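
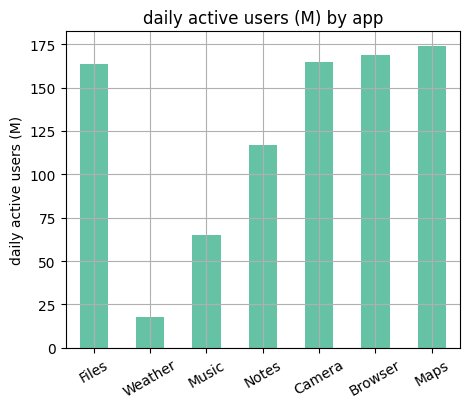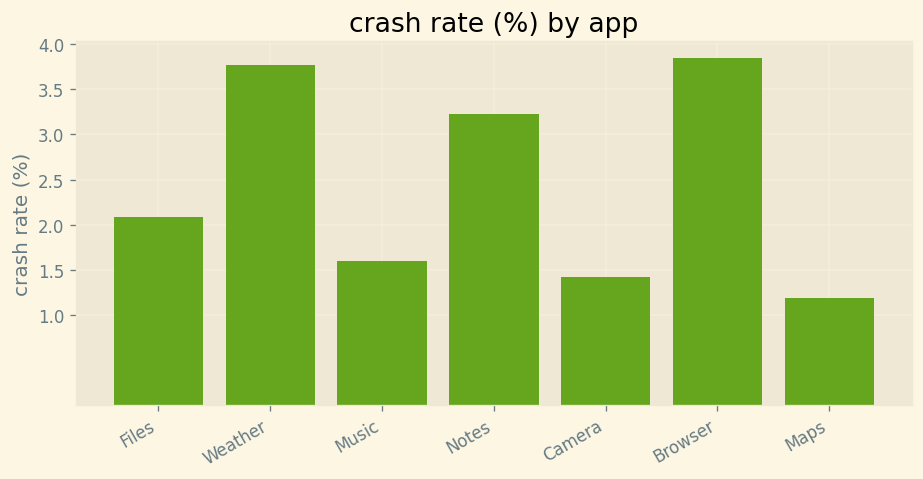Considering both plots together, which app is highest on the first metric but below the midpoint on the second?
Chart 2 median crash rate (%) ≈ 2; below-median apps: Music, Camera, Maps. Among those, Maps has the highest daily active users (M) (≈ 180).

Maps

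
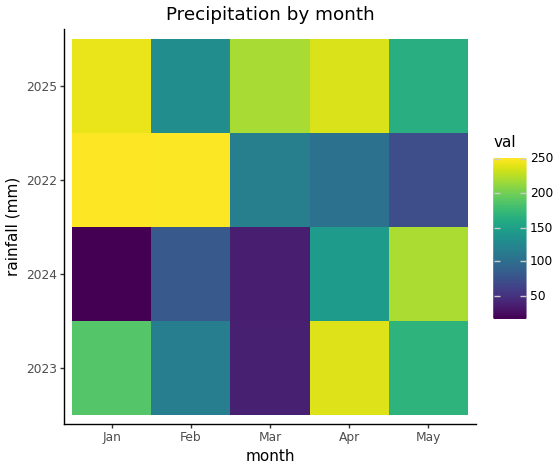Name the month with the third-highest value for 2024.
Top 4 for 2024: May ≈ 220, Apr ≈ 140, Feb ≈ 80, Mar ≈ 40.

Feb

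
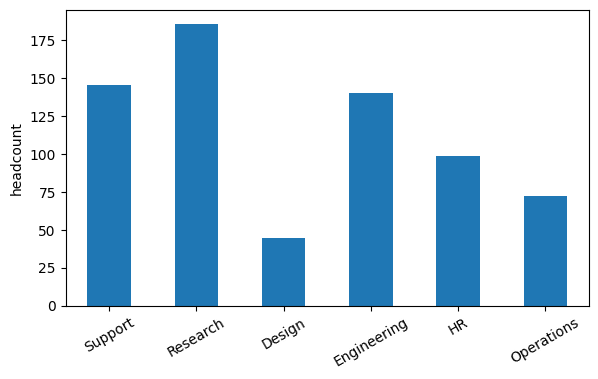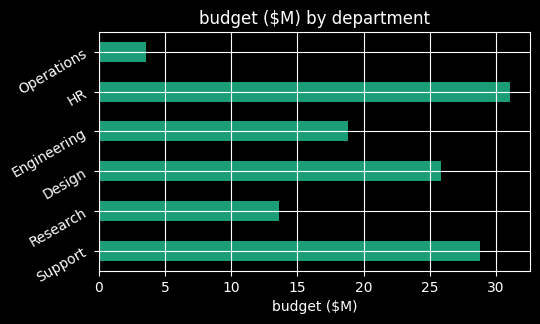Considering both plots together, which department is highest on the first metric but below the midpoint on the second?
Research

Chart 2 median budget ($M) ≈ 20; below-median departments: Research, Engineering, Operations. Among those, Research has the highest headcount (≈ 180).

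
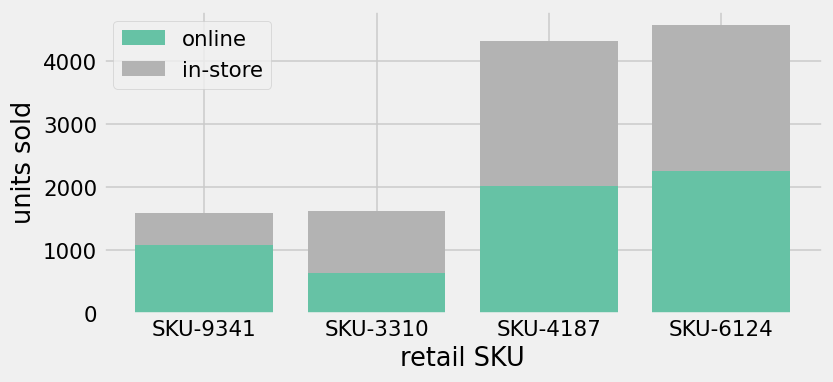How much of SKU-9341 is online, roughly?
≈ 1000

online top ≈ 1000, bottom ≈ 0; segment ≈ 1000.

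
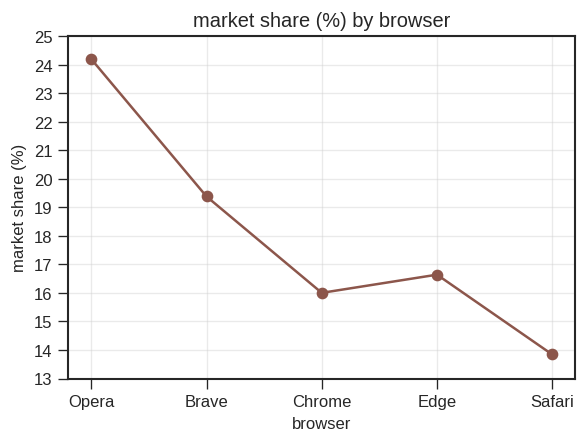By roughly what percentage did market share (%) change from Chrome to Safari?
≈ -12.5%

Chrome ≈ 16, Safari ≈ 14; (14 − 16) / 16 ≈ -12.5%.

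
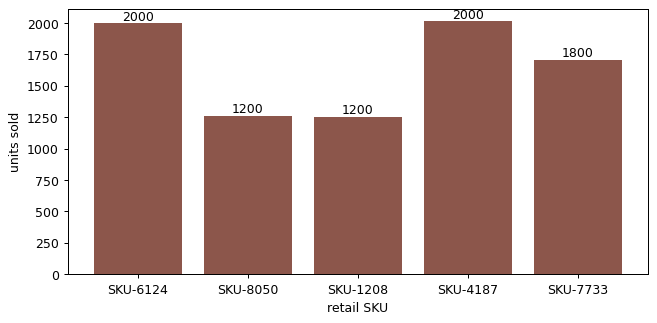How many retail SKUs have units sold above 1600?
Above 1600: SKU-6124, SKU-4187, SKU-7733.

3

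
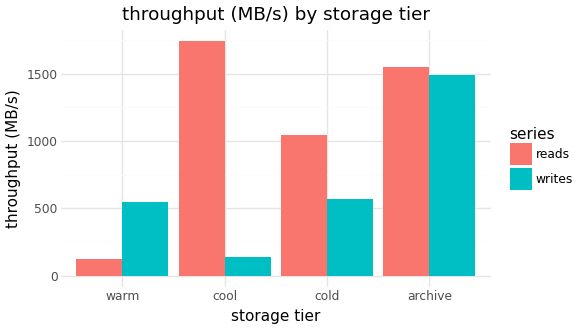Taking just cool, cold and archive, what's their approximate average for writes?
(200 + 600 + 1400) / 3 ≈ 733.

≈ 733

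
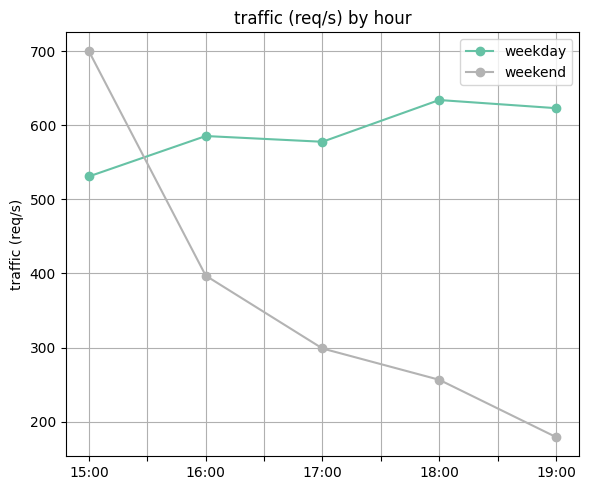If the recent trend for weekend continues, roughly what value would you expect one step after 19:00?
Last three: 300, 250, 200 → slope ≈ -50/step → next ≈ 150.

≈ 150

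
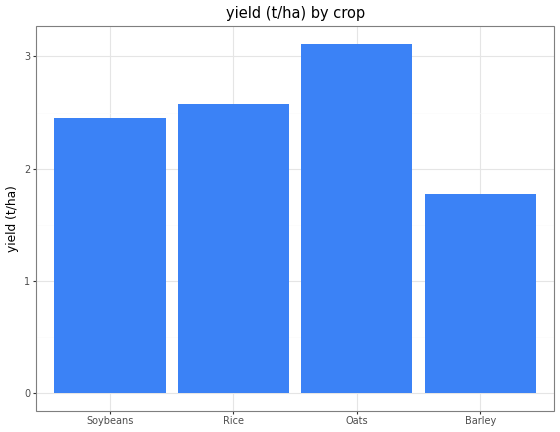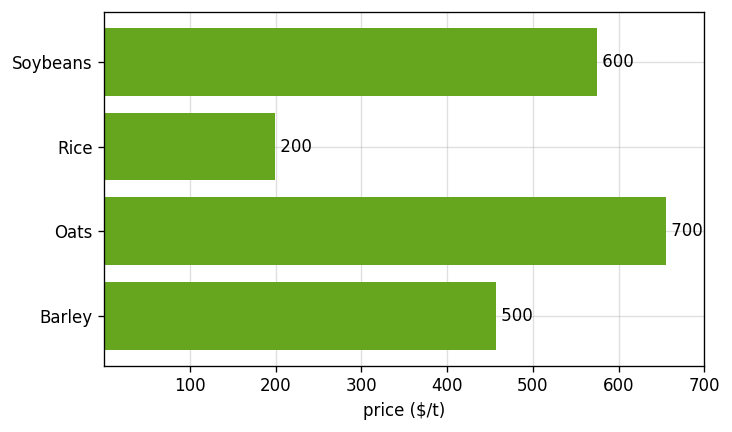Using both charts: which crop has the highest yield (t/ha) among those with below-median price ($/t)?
Chart 2 median price ($/t) ≈ 500; below-median crops: Rice, Barley. Among those, Rice has the highest yield (t/ha) (≈ 2.5).

Rice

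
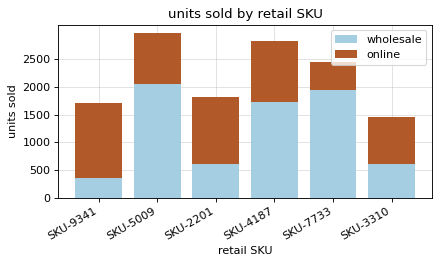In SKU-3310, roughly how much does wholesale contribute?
wholesale top ≈ 500, bottom ≈ 0; segment ≈ 500.

≈ 500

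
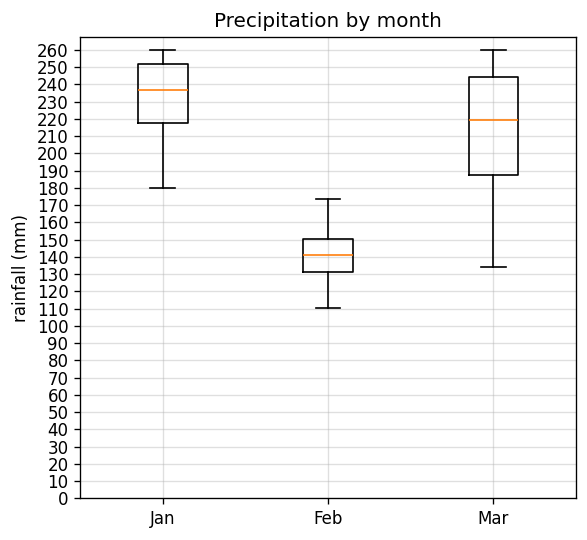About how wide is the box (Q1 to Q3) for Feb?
Q3 ≈ 150, Q1 ≈ 130; IQR ≈ 20.

≈ 20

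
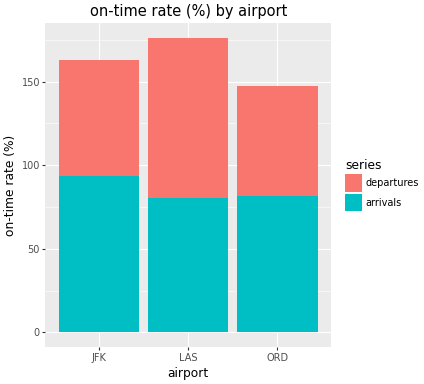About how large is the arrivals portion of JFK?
≈ 100

arrivals top ≈ 100, bottom ≈ 0; segment ≈ 100.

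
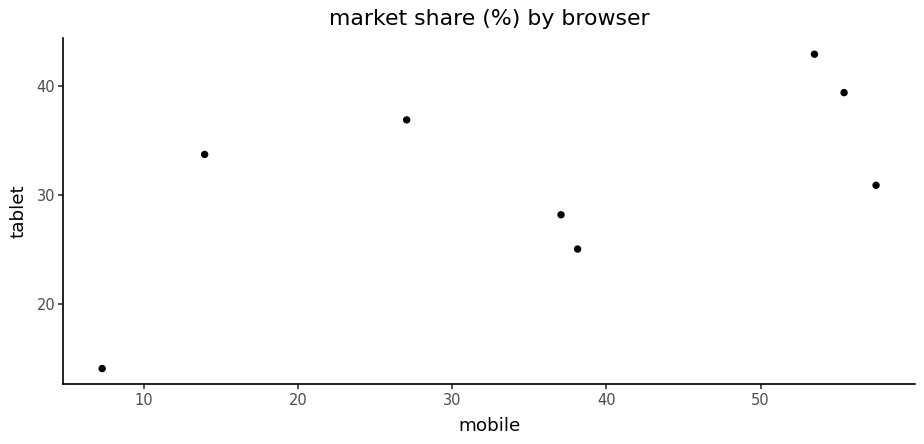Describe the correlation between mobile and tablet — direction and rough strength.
Points are positively correlated; moderate (|r| ≈ 0.6).

positive, moderate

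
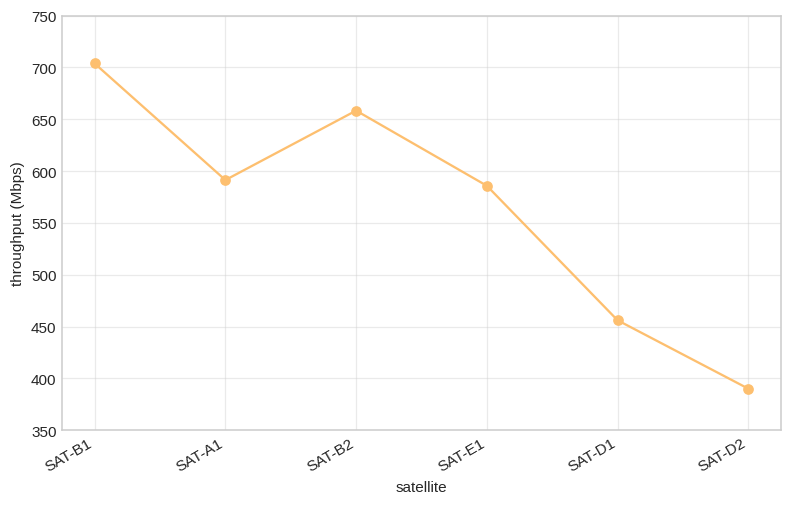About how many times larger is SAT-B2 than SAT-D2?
≈ 1.62×

SAT-B2 ≈ 650, SAT-D2 ≈ 400; 650/400 ≈ 1.62.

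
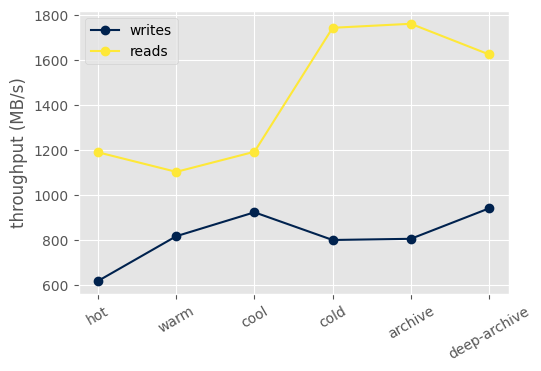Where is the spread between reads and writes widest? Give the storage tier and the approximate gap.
archive, ≈ 1000 MB/s

archive: reads ≈ 1800, writes ≈ 800 → gap ≈ 1000. Next-largest (cold) is only ≈ 900.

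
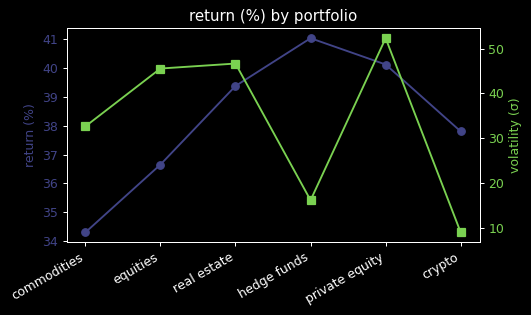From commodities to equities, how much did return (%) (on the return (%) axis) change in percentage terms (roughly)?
≈ +8.8%

commodities ≈ 34, equities ≈ 37; (37 − 34) / 34 ≈ +8.8%.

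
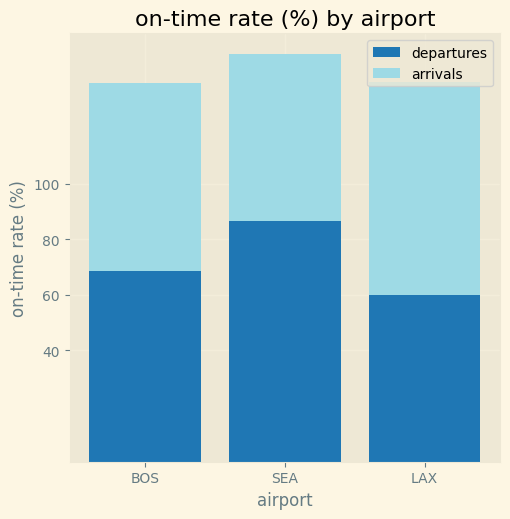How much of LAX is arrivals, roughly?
arrivals top ≈ 140, bottom ≈ 60; segment ≈ 80.

≈ 80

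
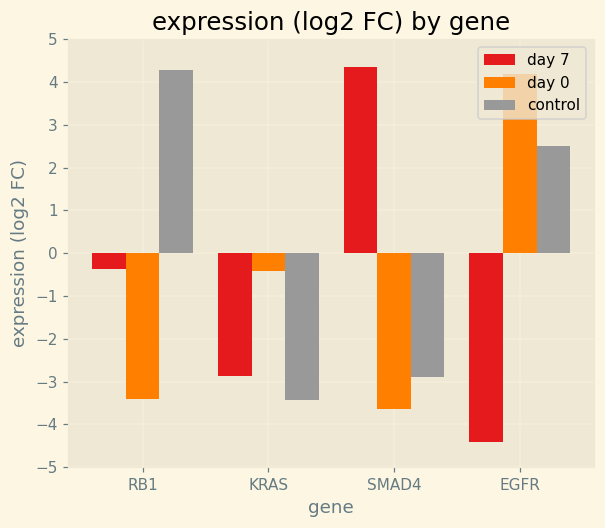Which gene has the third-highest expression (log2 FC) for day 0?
RB1

Top 4 for day 0: EGFR ≈ 4, KRAS ≈ 0, RB1 ≈ -3, SMAD4 ≈ -4.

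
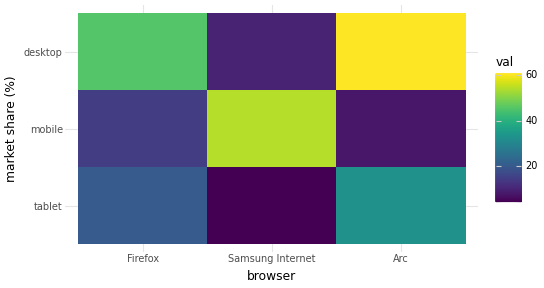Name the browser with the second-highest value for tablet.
Top 3 for tablet: Arc ≈ 30, Firefox ≈ 20, Samsung Internet ≈ 5.

Firefox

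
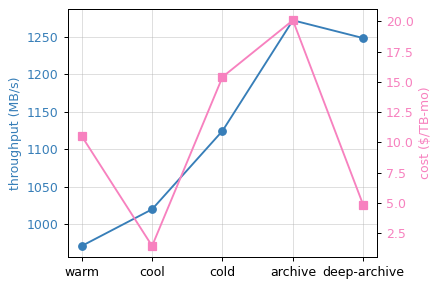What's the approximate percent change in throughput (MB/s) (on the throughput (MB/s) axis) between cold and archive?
≈ +13.6%

cold ≈ 1100, archive ≈ 1250; (1250 − 1100) / 1100 ≈ +13.6%.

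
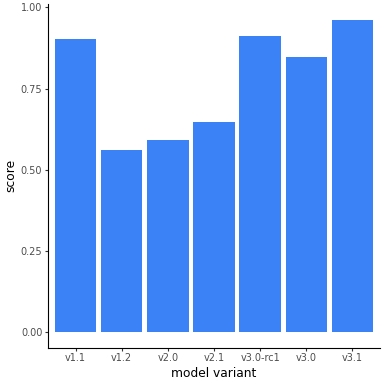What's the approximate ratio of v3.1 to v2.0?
v3.1 ≈ 1.0, v2.0 ≈ 0.6; 1.0/0.6 ≈ 1.67.

≈ 1.67×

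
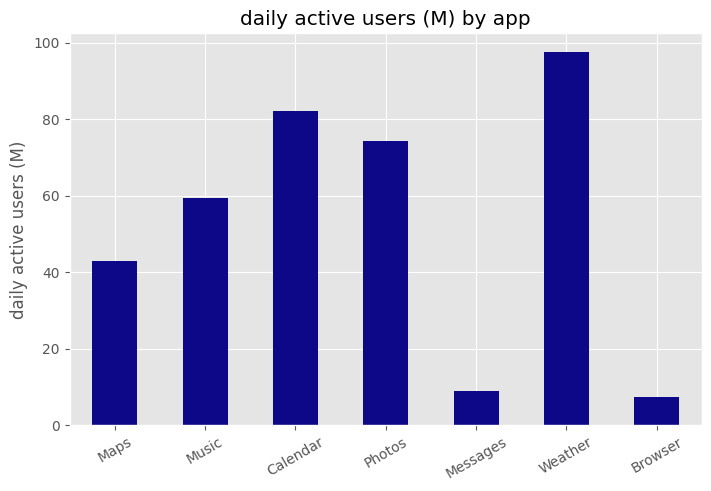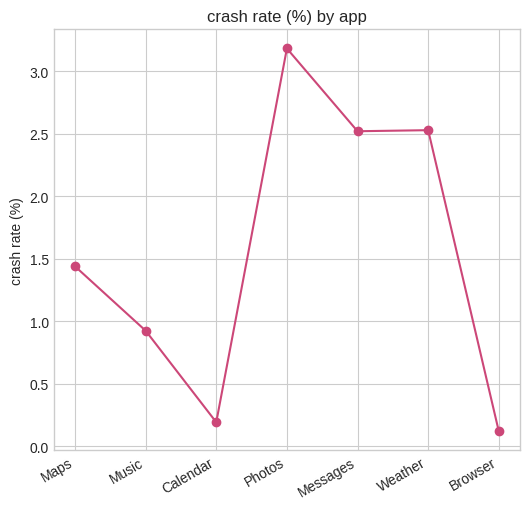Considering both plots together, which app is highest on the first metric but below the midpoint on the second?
Chart 2 median crash rate (%) ≈ 1.5; below-median apps: Music, Calendar, Browser. Among those, Calendar has the highest daily active users (M) (≈ 80).

Calendar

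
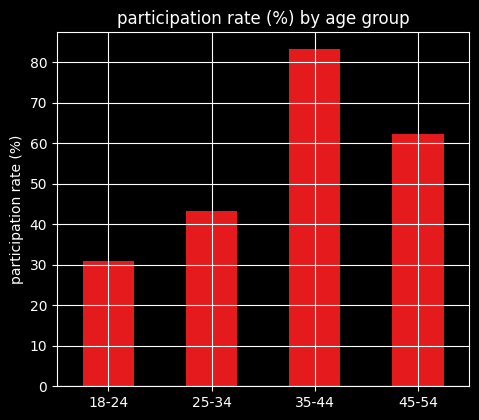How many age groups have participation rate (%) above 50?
2

Above 50: 35-44, 45-54.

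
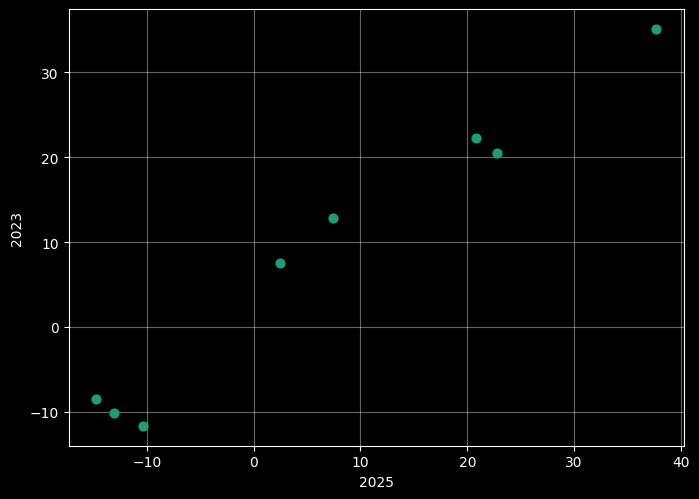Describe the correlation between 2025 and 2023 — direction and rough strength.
positive, strong

Points are positively correlated; strong (|r| ≈ 1.0).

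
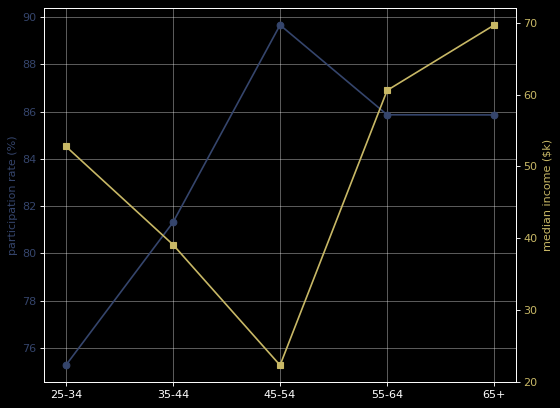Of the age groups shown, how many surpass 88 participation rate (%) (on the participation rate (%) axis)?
Above 88: 45-54.

1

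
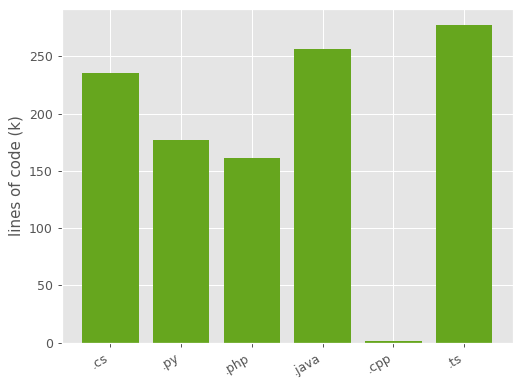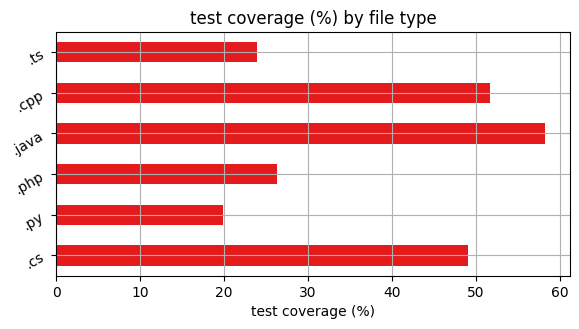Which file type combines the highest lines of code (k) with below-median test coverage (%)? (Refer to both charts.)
Chart 2 median test coverage (%) ≈ 40; below-median file types: .py, .php, .ts. Among those, .ts has the highest lines of code (k) (≈ 300).

.ts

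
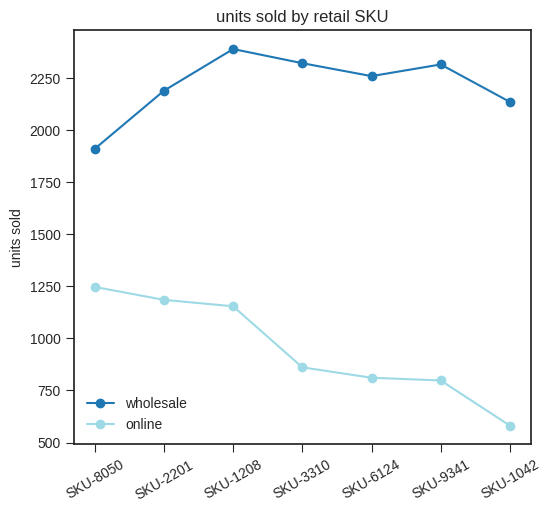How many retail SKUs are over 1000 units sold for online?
Above 1000: SKU-8050, SKU-2201, SKU-1208.

3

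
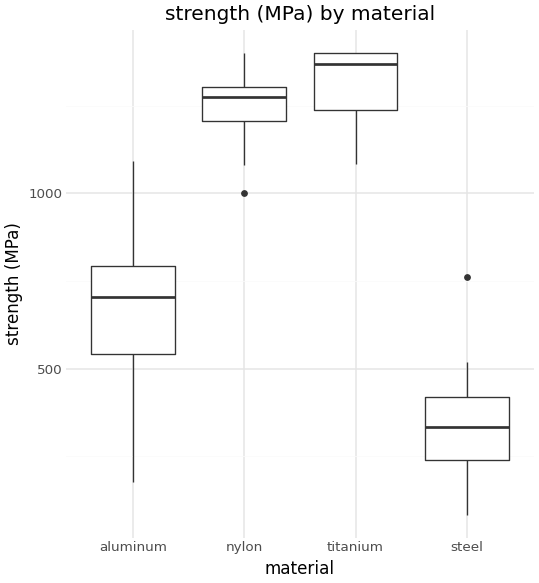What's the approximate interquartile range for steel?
Q3 ≈ 400, Q1 ≈ 200; IQR ≈ 200.

≈ 200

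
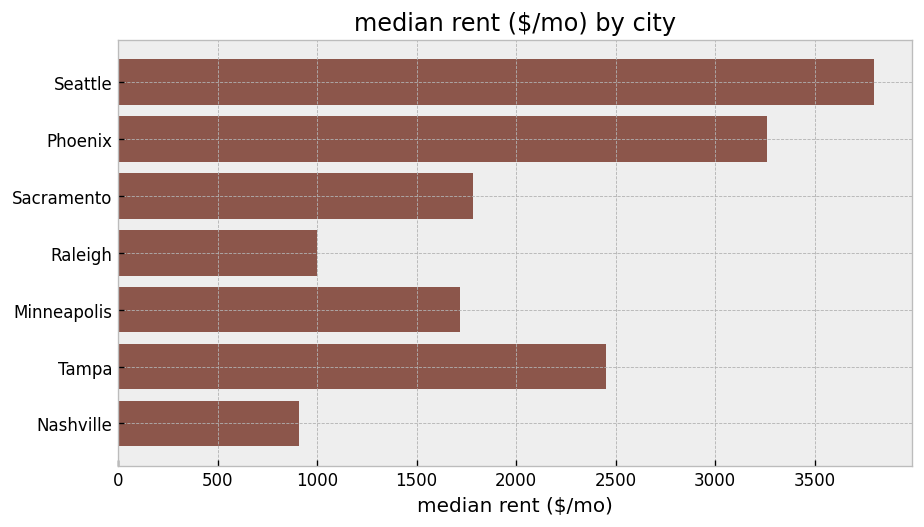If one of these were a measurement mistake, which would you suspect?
Seattle ≈ 4000; the rest sit between ≈ 1000 and ≈ 3500.

Seattle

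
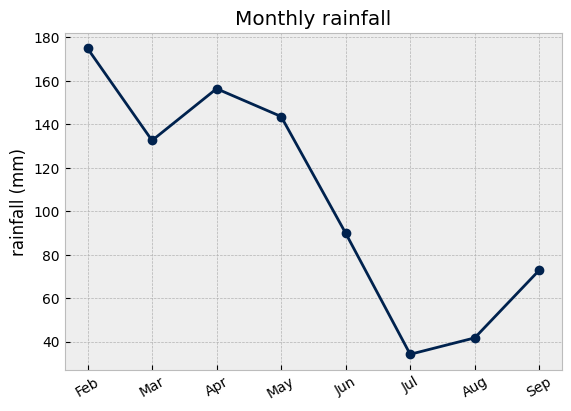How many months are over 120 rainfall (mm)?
4

Above 120: Feb, Mar, Apr, May.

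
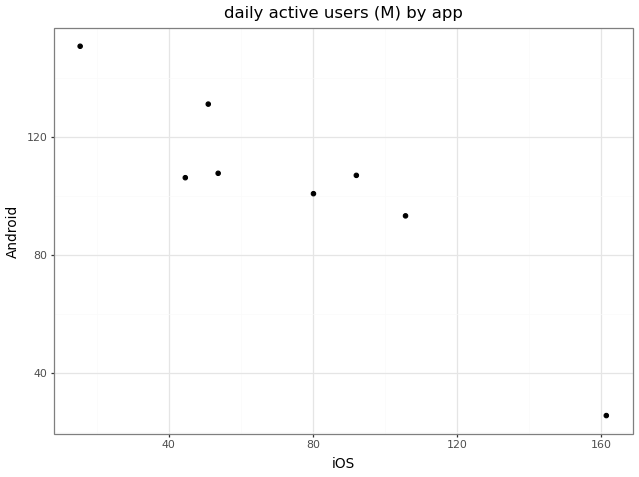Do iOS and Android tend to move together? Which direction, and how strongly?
negative, strong

Points are negatively correlated; strong (|r| ≈ 0.9).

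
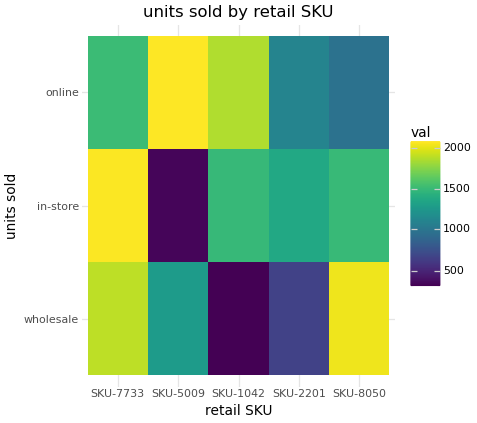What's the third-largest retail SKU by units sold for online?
SKU-7733

Top 4 for online: SKU-5009 ≈ 2000, SKU-1042 ≈ 1800, SKU-7733 ≈ 1600, SKU-2201 ≈ 1200.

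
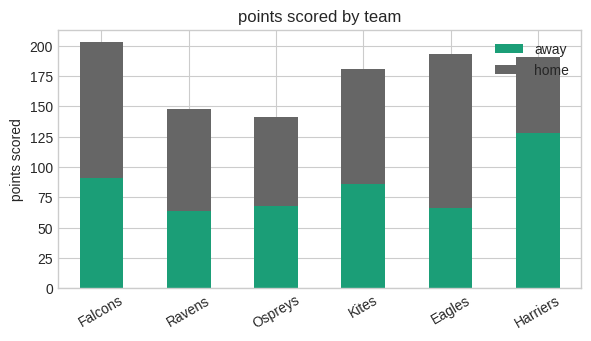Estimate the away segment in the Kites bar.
≈ 80

away top ≈ 80, bottom ≈ 0; segment ≈ 80.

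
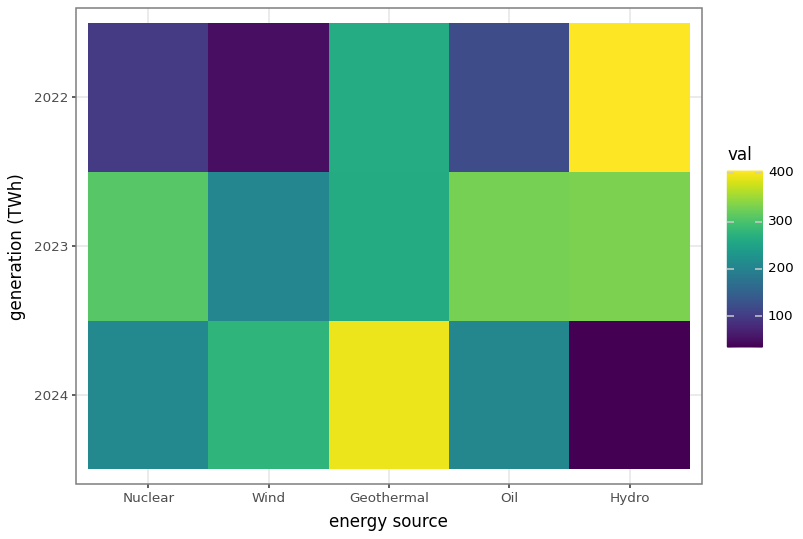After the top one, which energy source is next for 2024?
Wind

Top 3 for 2024: Geothermal ≈ 400, Wind ≈ 300, Nuclear ≈ 200.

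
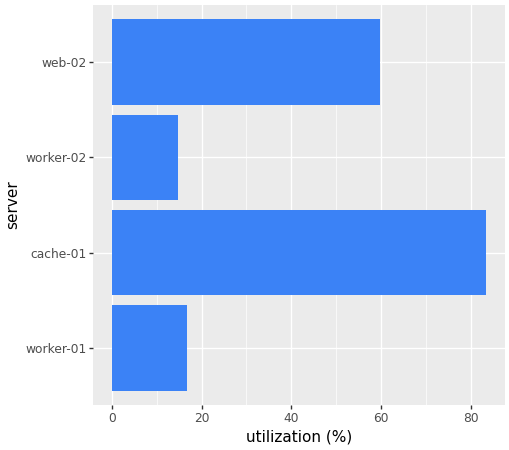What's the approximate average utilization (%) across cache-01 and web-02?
≈ 70

(80 + 60) / 2 ≈ 70.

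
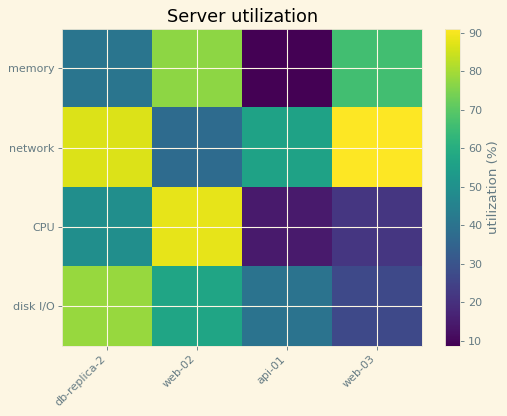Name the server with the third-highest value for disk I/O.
Top 4 for disk I/O: db-replica-2 ≈ 80, web-02 ≈ 60, api-01 ≈ 40, web-03 ≈ 30.

api-01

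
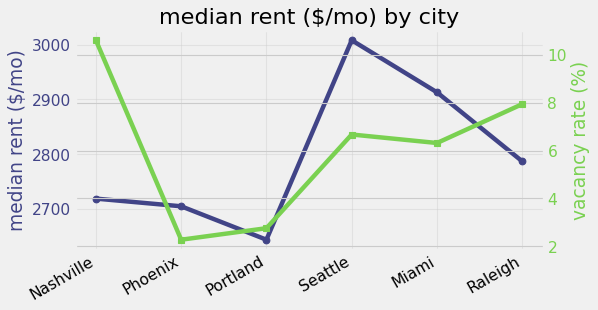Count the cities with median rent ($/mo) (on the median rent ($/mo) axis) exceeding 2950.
Above 2950: Seattle.

1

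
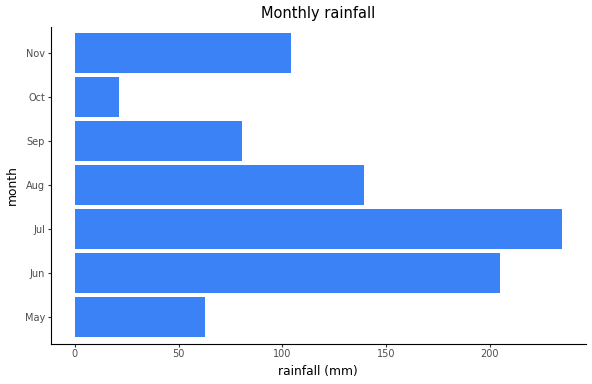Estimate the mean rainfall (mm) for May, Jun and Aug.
≈ 133

(60 + 200 + 140) / 3 ≈ 133.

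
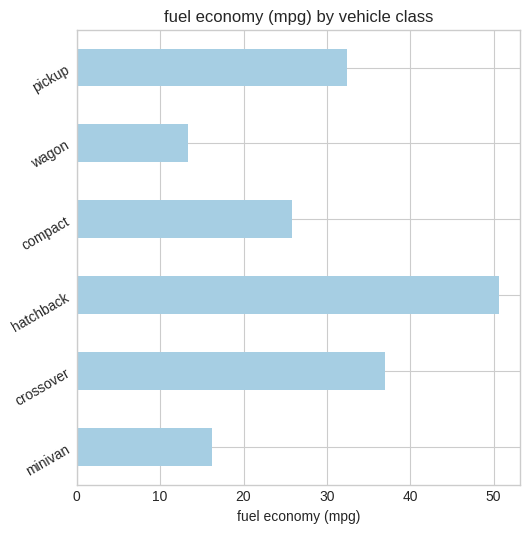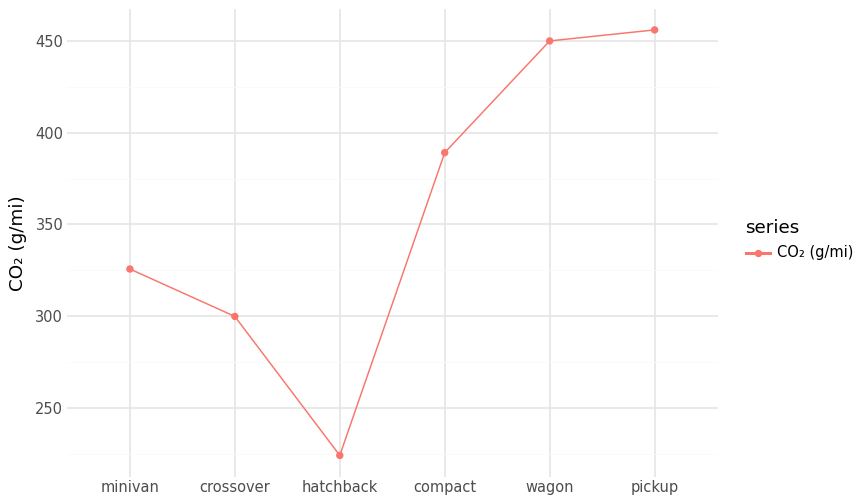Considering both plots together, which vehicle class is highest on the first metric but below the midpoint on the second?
hatchback

Chart 2 median CO₂ (g/mi) ≈ 350; below-median vehicle classes: minivan, crossover, hatchback. Among those, hatchback has the highest fuel economy (mpg) (≈ 50).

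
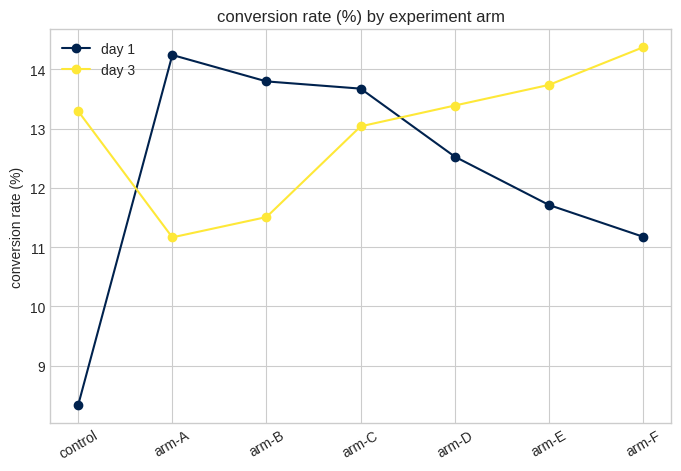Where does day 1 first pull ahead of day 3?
control: day 1 ≈ 8 vs day 3 ≈ 13 (not yet); arm-A: day 1 ≈ 14 vs day 3 ≈ 11 (first crossover).

arm-A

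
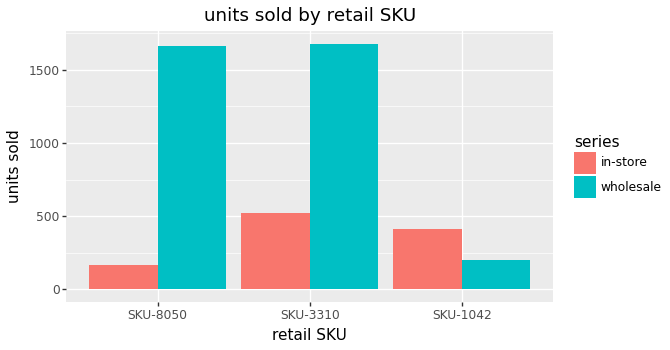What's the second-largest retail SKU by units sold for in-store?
Top 3 for in-store: SKU-3310 ≈ 600, SKU-1042 ≈ 400, SKU-8050 ≈ 200.

SKU-1042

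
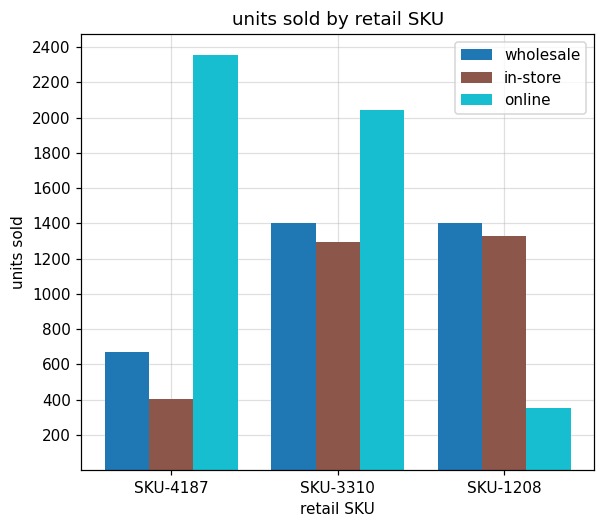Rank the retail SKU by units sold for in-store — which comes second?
SKU-3310

Top 3 for in-store: SKU-1208 ≈ 1400, SKU-3310 ≈ 1200, SKU-4187 ≈ 400.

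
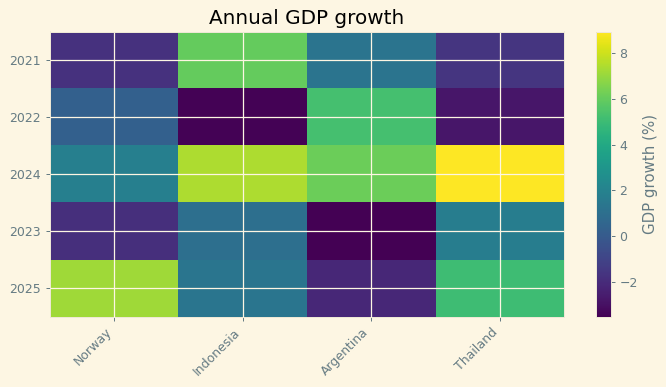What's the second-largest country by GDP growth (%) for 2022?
Top 3 for 2022: Argentina ≈ 6, Norway ≈ 0, Thailand ≈ -2.

Norway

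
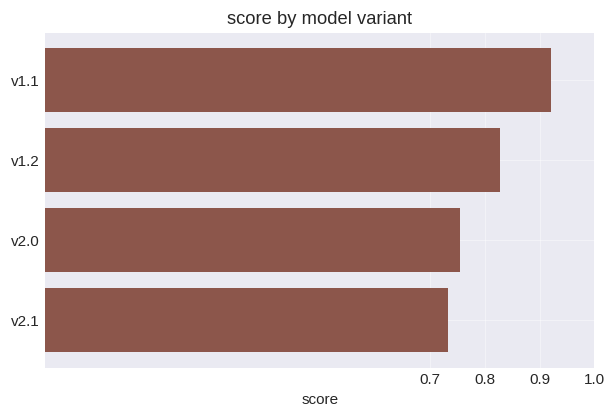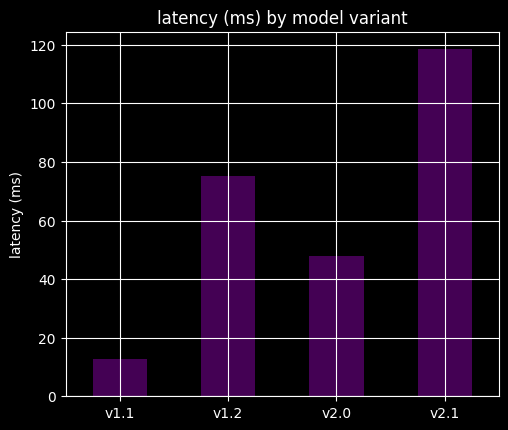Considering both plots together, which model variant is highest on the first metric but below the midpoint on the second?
v1.1

Chart 2 median latency (ms) ≈ 60; below-median model variants: v1.1, v2.0. Among those, v1.1 has the highest score (≈ 0.9).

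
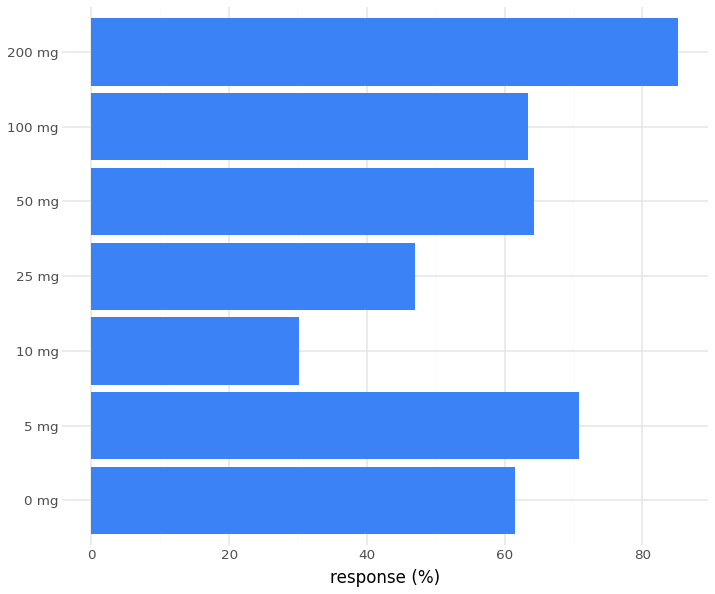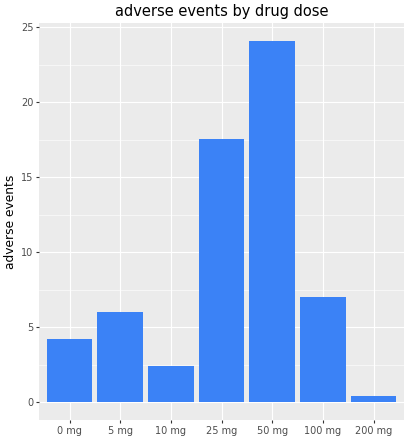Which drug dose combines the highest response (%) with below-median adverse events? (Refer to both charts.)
Chart 2 median adverse events ≈ 5; below-median drug doses: 0 mg, 10 mg, 200 mg. Among those, 200 mg has the highest response (%) (≈ 90).

200 mg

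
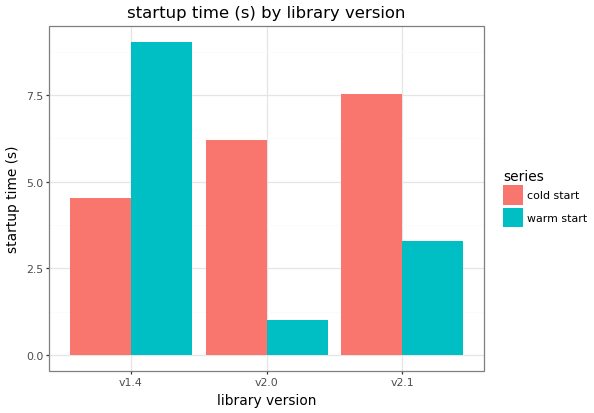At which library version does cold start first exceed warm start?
v1.4: cold start ≈ 5 vs warm start ≈ 9 (not yet); v2.0: cold start ≈ 6 vs warm start ≈ 1 (first crossover).

v2.0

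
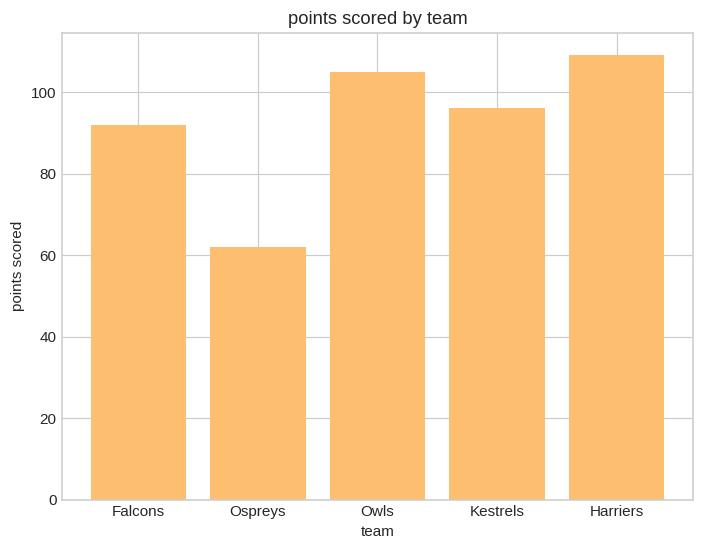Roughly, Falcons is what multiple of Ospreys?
Falcons ≈ 90, Ospreys ≈ 60; 90/60 ≈ 1.5.

≈ 1.5×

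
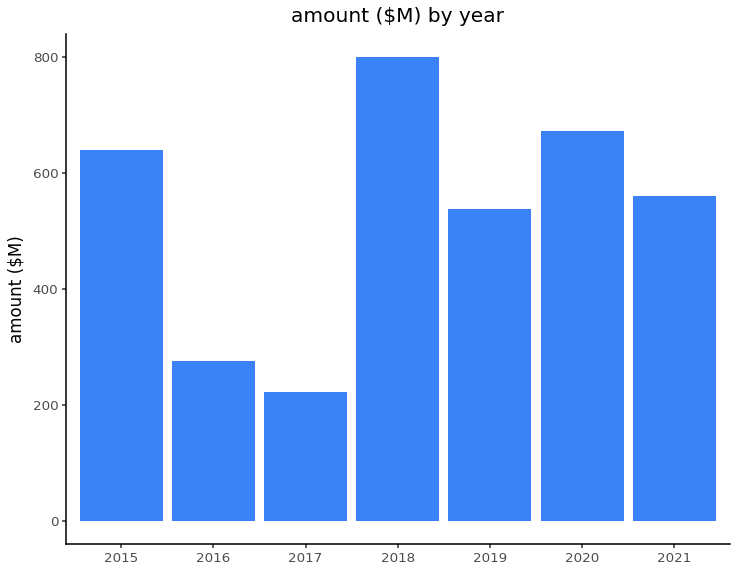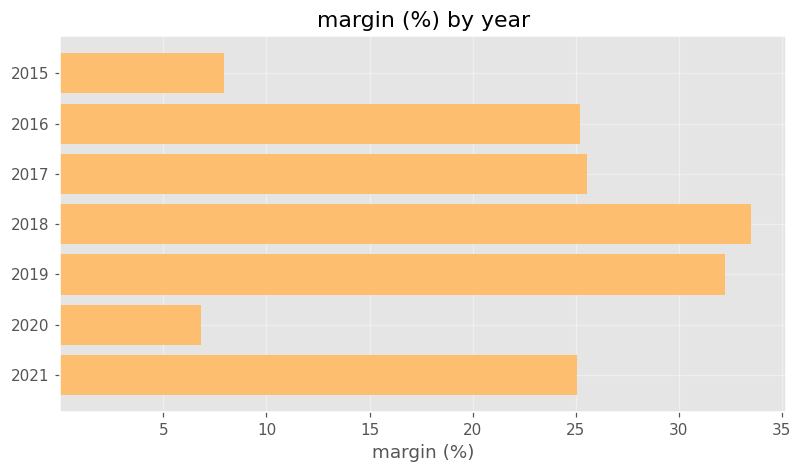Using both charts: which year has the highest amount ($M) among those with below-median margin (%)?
2020

Chart 2 median margin (%) ≈ 25; below-median years: 2015, 2020, 2021. Among those, 2020 has the highest amount ($M) (≈ 700).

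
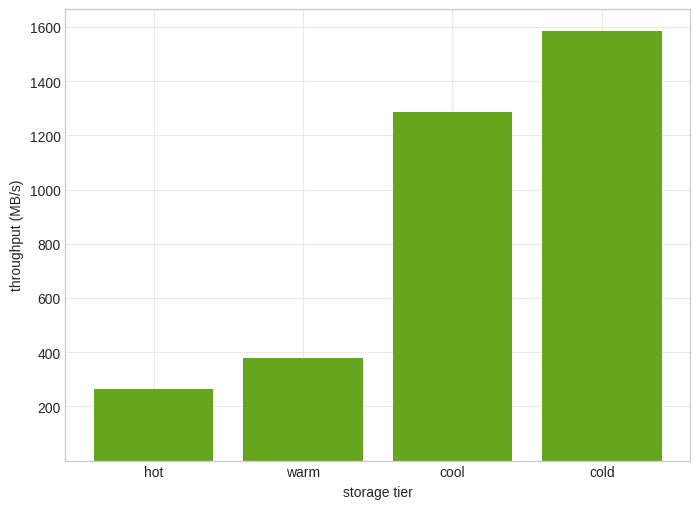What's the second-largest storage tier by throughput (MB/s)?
Top 3: cold ≈ 1600, cool ≈ 1200, warm ≈ 400.

cool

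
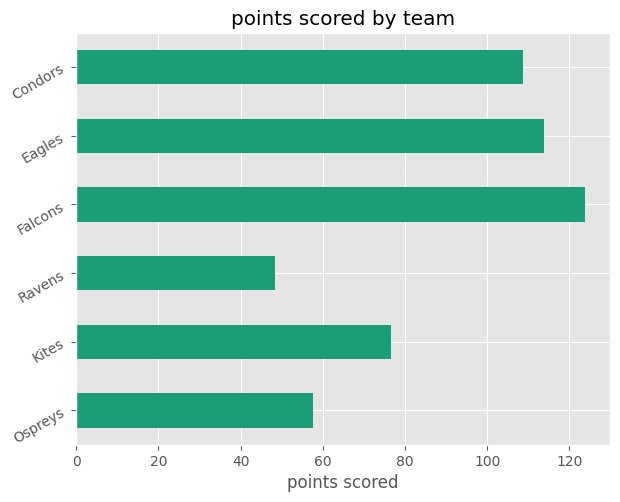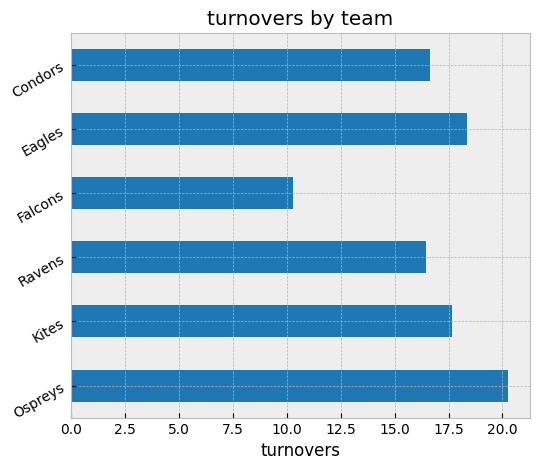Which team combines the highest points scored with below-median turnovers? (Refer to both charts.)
Falcons

Chart 2 median turnovers ≈ 18; below-median teams: Ravens, Falcons, Condors. Among those, Falcons has the highest points scored (≈ 120).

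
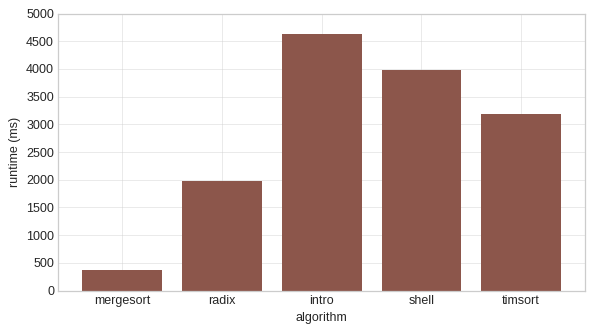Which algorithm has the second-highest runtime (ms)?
shell

Top 3: intro ≈ 4500, shell ≈ 4000, timsort ≈ 3000.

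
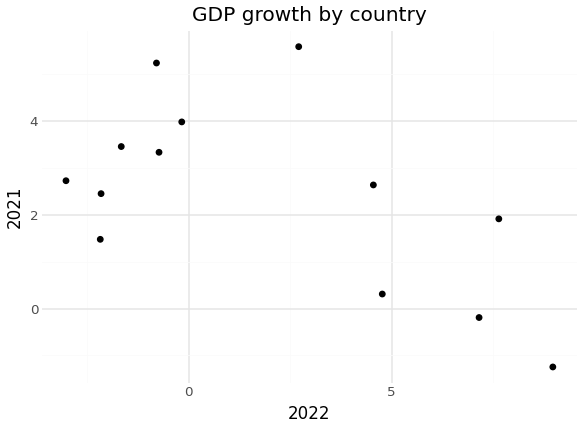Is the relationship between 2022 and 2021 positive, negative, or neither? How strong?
Points are negatively correlated; moderate (|r| ≈ 0.6).

negative, moderate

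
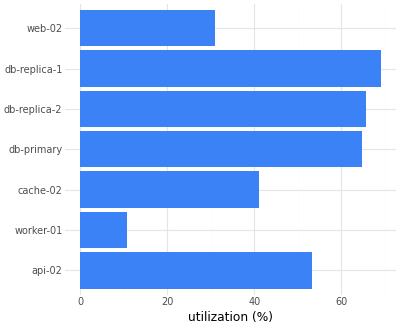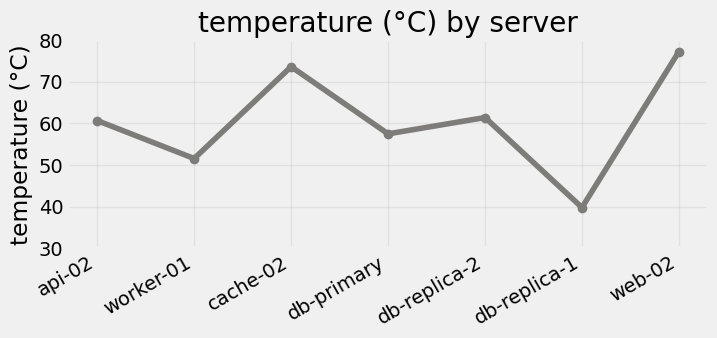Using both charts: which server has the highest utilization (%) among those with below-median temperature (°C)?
db-replica-1

Chart 2 median temperature (°C) ≈ 60; below-median servers: worker-01, db-primary, db-replica-1. Among those, db-replica-1 has the highest utilization (%) (≈ 70).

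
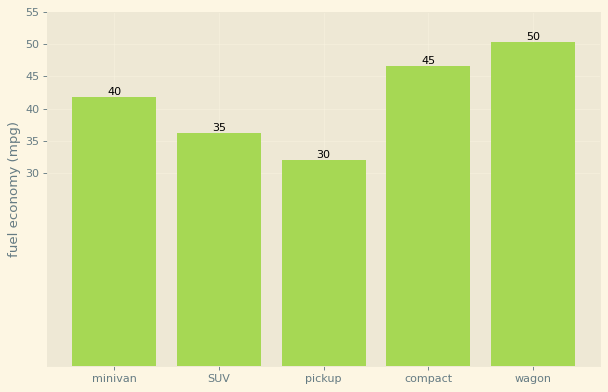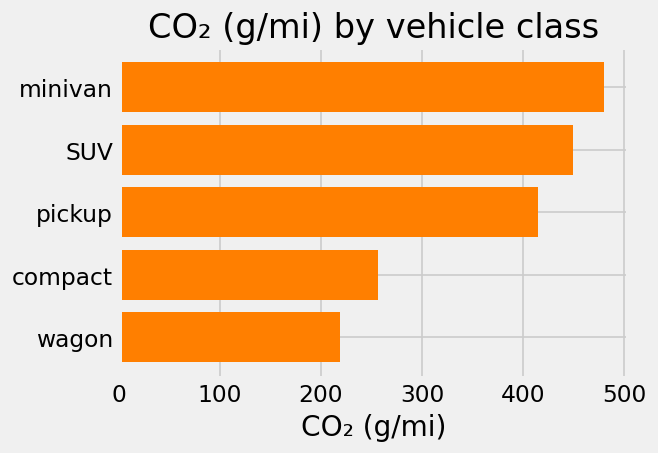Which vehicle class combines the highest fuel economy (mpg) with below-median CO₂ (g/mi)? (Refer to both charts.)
wagon

Chart 2 median CO₂ (g/mi) ≈ 400; below-median vehicle classes: compact, wagon. Among those, wagon has the highest fuel economy (mpg) (≈ 50).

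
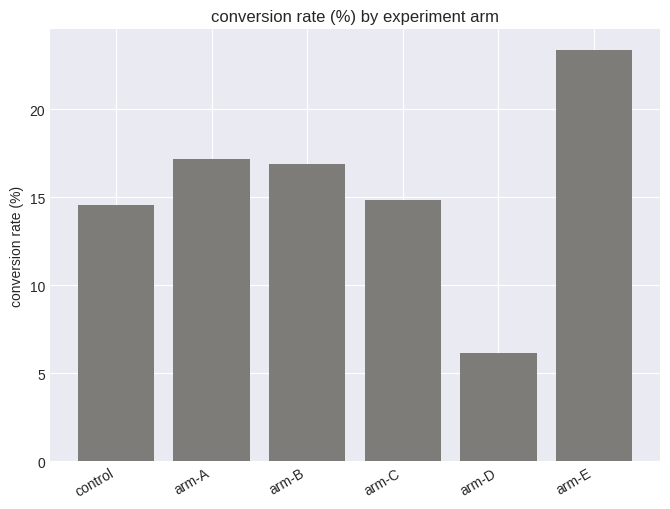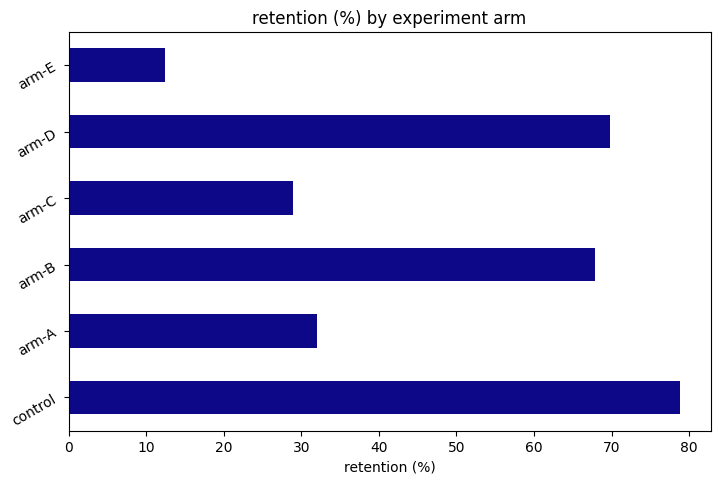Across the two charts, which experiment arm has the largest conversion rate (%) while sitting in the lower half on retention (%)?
Chart 2 median retention (%) ≈ 50; below-median experiment arms: arm-A, arm-C, arm-E. Among those, arm-E has the highest conversion rate (%) (≈ 25).

arm-E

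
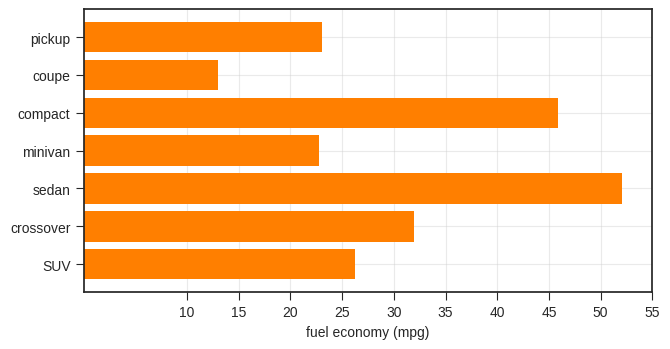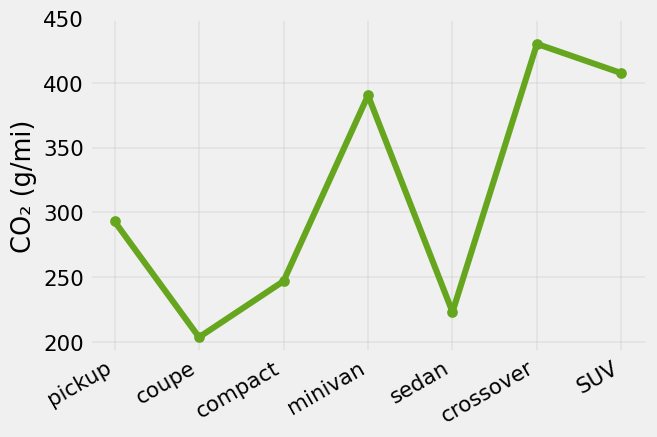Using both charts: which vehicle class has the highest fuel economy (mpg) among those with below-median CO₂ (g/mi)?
sedan

Chart 2 median CO₂ (g/mi) ≈ 300; below-median vehicle classes: coupe, compact, sedan. Among those, sedan has the highest fuel economy (mpg) (≈ 50).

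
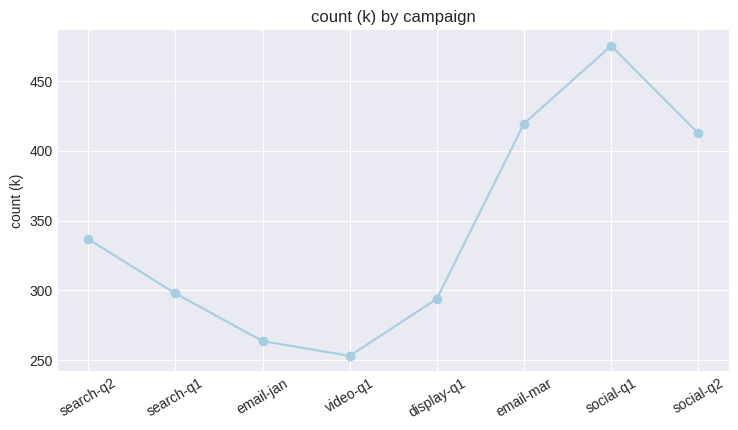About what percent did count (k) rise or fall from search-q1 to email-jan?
≈ -13.3%

search-q1 ≈ 300, email-jan ≈ 260; (260 − 300) / 300 ≈ -13.3%.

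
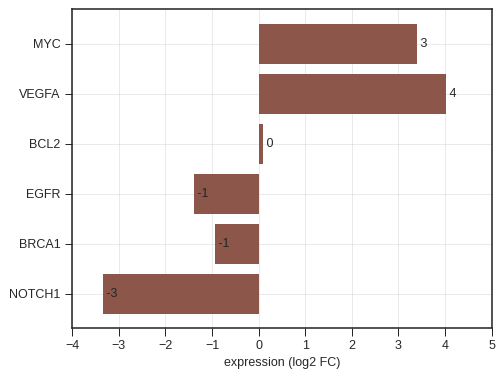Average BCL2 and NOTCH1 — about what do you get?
(0 + -3) / 2 ≈ -2.

≈ -2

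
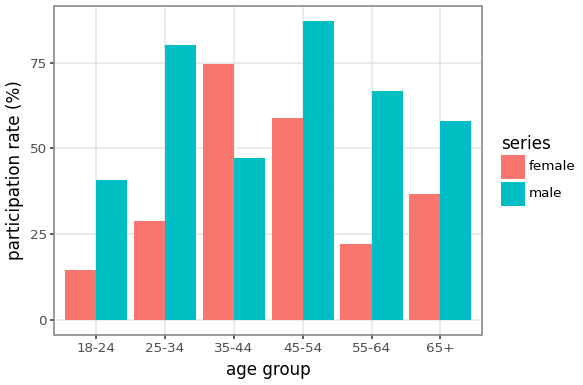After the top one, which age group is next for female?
Top 3 for female: 35-44 ≈ 70, 45-54 ≈ 60, 65+ ≈ 40.

45-54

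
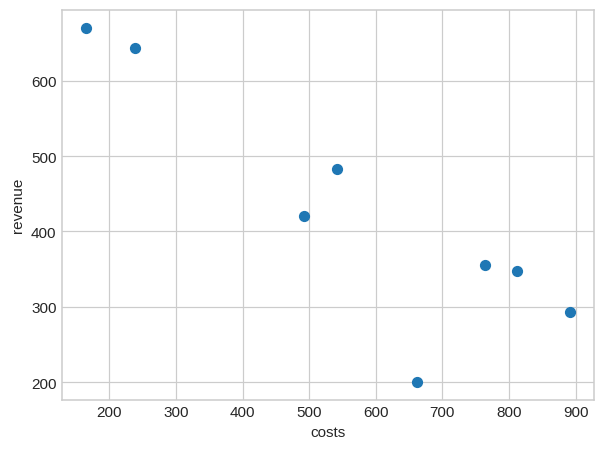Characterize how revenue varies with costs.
Points are negatively correlated; strong (|r| ≈ 0.9).

negative, strong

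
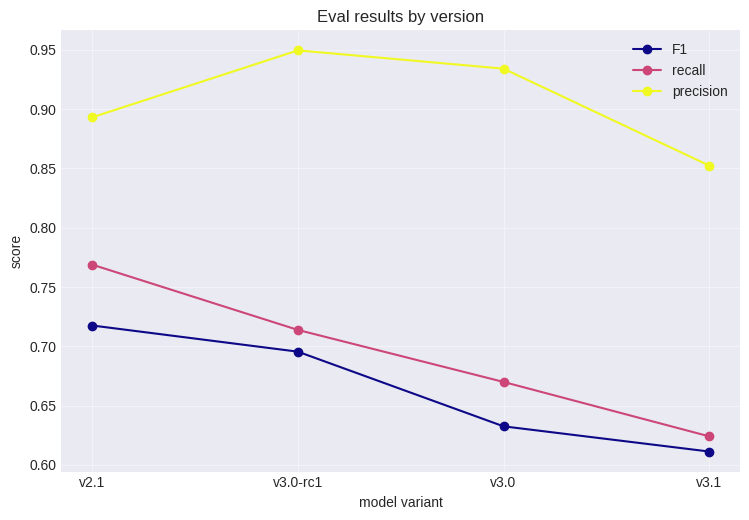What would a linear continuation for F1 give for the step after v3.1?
Last three: 0.70, 0.65, 0.60 → slope ≈ -0.05/step → next ≈ 0.55.

≈ 0.55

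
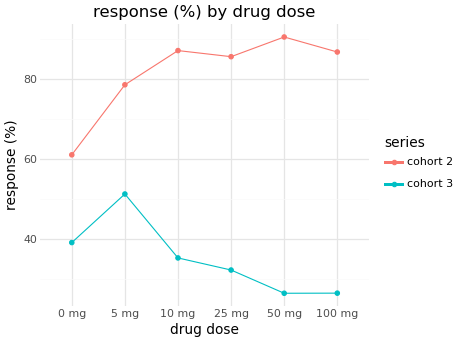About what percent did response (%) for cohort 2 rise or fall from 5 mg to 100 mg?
≈ +12.5%

5 mg ≈ 80, 100 mg ≈ 90; (90 − 80) / 80 ≈ +12.5%.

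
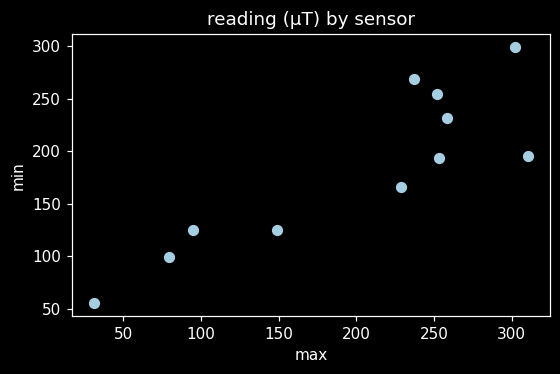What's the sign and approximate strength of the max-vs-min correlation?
positive, strong

Points are positively correlated; strong (|r| ≈ 0.9).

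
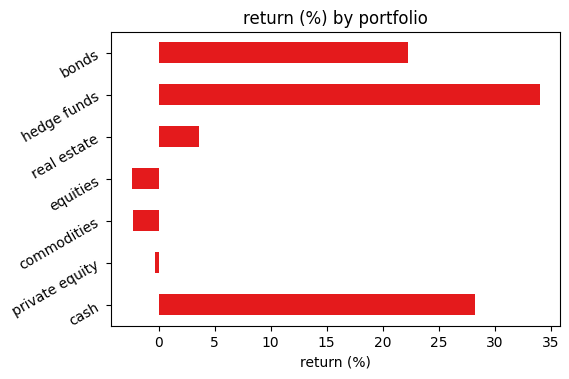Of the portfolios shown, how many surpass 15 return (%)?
3

Above 15: cash, hedge funds, bonds.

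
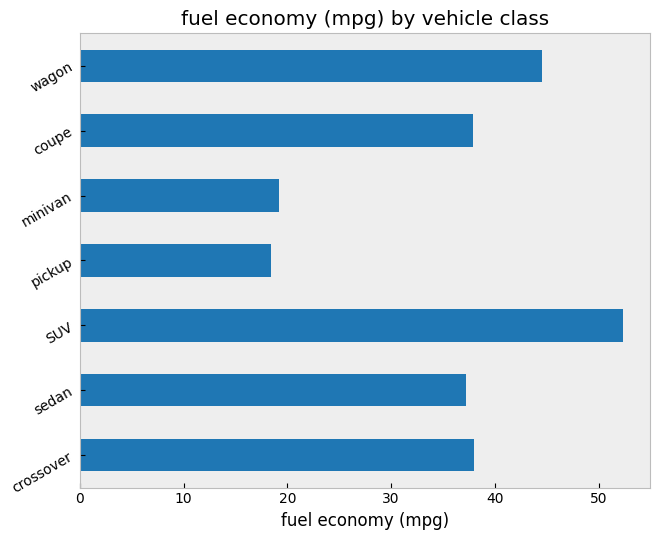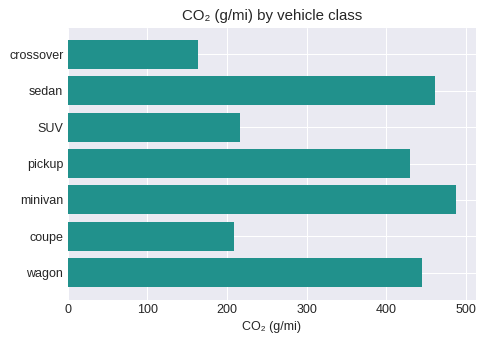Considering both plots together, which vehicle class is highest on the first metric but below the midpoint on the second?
Chart 2 median CO₂ (g/mi) ≈ 450; below-median vehicle classes: crossover, SUV, coupe. Among those, SUV has the highest fuel economy (mpg) (≈ 50).

SUV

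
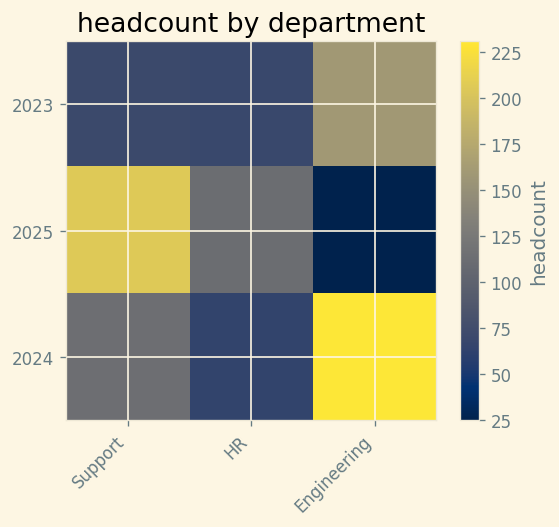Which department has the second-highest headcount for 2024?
Support

Top 3 for 2024: Engineering ≈ 240, Support ≈ 120, HR ≈ 60.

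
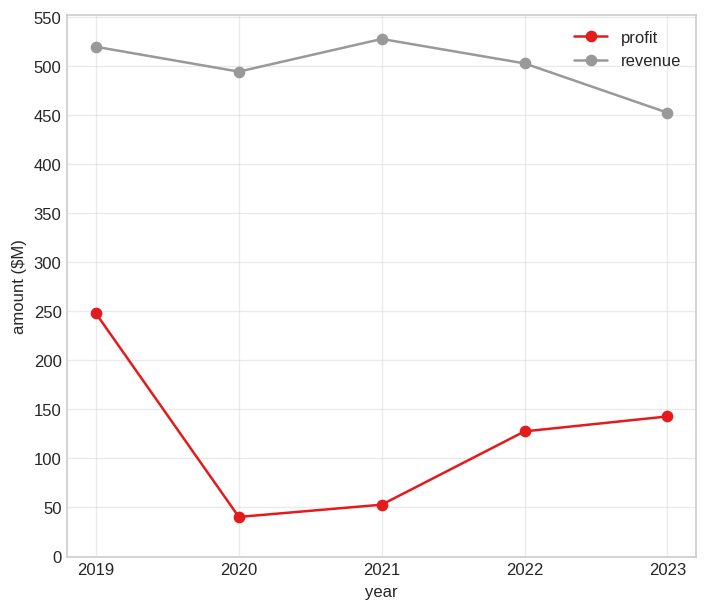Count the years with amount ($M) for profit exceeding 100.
3

Above 100: 2019, 2022, 2023.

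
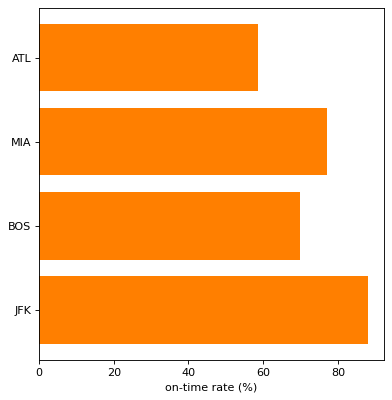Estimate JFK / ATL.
JFK ≈ 90, ATL ≈ 60; 90/60 ≈ 1.5.

≈ 1.5×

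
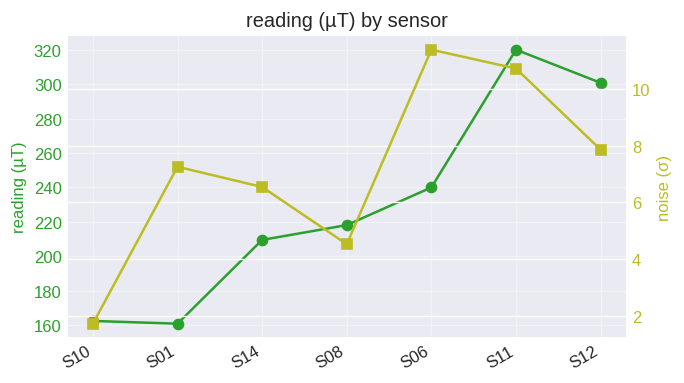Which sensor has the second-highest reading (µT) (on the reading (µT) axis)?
S12

Top 3 (on the reading (µT) axis): S11 ≈ 320, S12 ≈ 300, S06 ≈ 240.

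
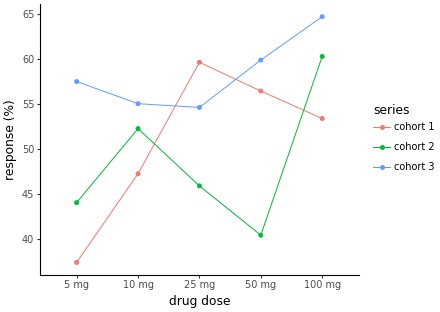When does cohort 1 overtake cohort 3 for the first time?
25 mg

10 mg: cohort 1 ≈ 45 vs cohort 3 ≈ 55 (not yet); 25 mg: cohort 1 ≈ 60 vs cohort 3 ≈ 55 (first crossover).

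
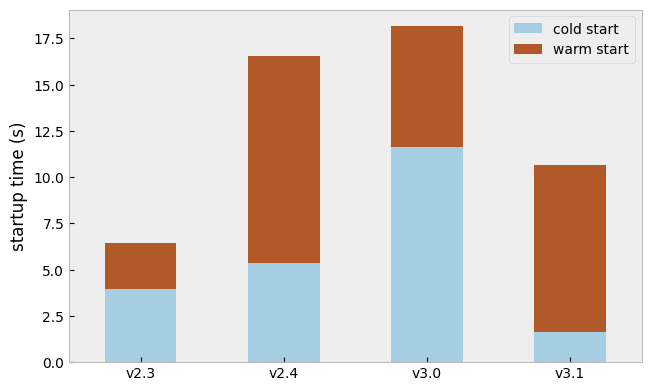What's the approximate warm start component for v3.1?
≈ 8

warm start top ≈ 10, bottom ≈ 2; segment ≈ 8.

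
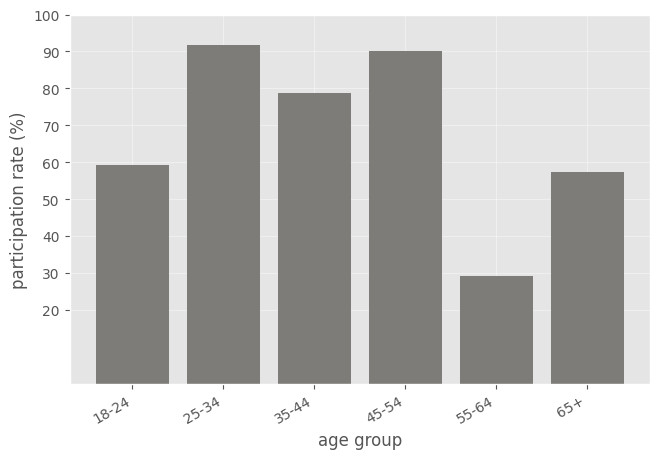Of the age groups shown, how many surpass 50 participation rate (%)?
Above 50: 18-24, 25-34, 35-44, 45-54, 65+.

5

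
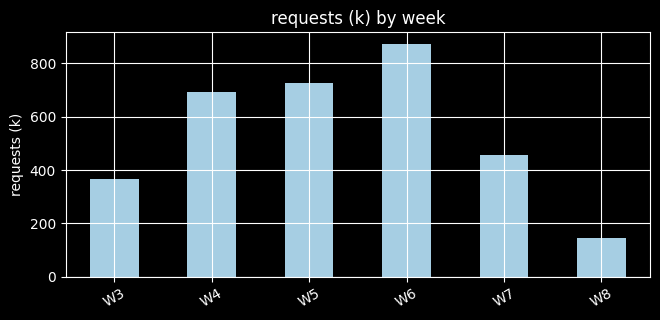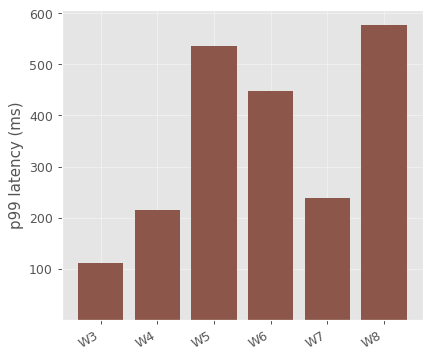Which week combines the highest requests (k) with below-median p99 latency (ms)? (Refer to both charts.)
Chart 2 median p99 latency (ms) ≈ 300; below-median weeks: W3, W4, W7. Among those, W4 has the highest requests (k) (≈ 700).

W4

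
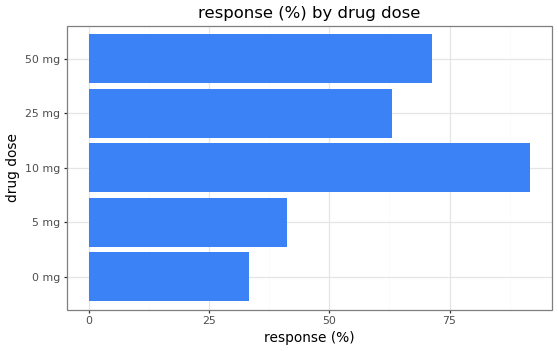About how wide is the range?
≈ 60

Max 10 mg ≈ 90, min 0 mg ≈ 30; range ≈ 60.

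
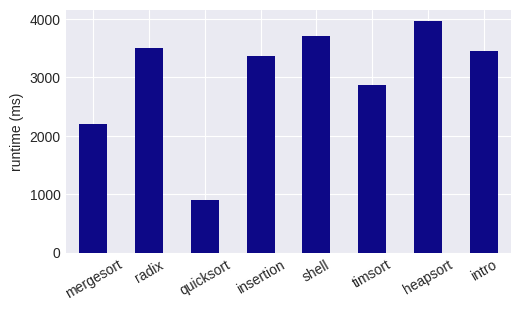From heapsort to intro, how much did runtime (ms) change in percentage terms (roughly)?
heapsort ≈ 4000, intro ≈ 3500; (3500 − 4000) / 4000 ≈ -12.5%.

≈ -12.5%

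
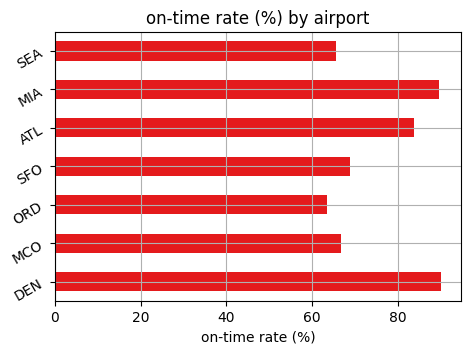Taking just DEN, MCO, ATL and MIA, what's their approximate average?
(90 + 70 + 80 + 90) / 4 ≈ 82.

≈ 82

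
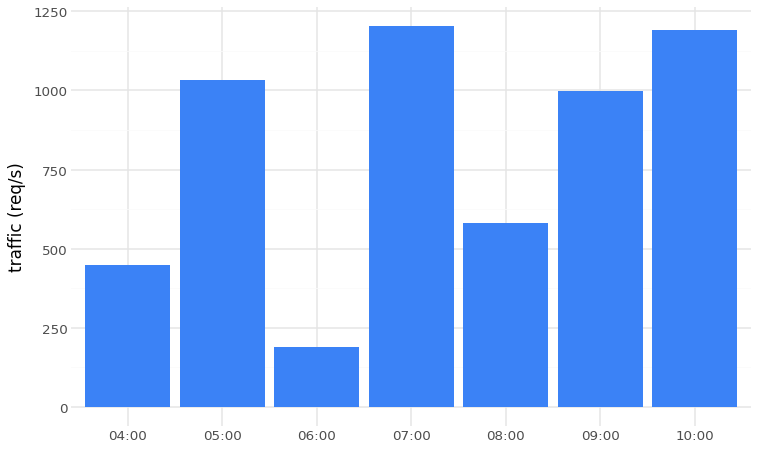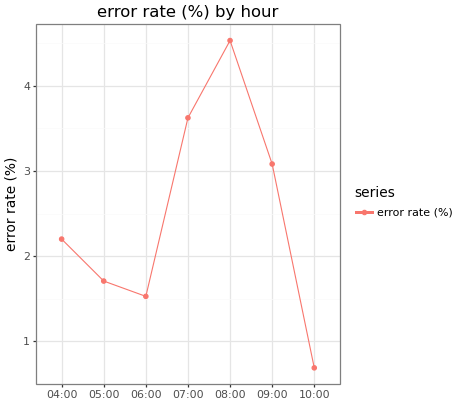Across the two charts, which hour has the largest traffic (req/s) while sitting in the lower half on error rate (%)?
10:00

Chart 2 median error rate (%) ≈ 2; below-median hours: 05:00, 06:00, 10:00. Among those, 10:00 has the highest traffic (req/s) (≈ 1200).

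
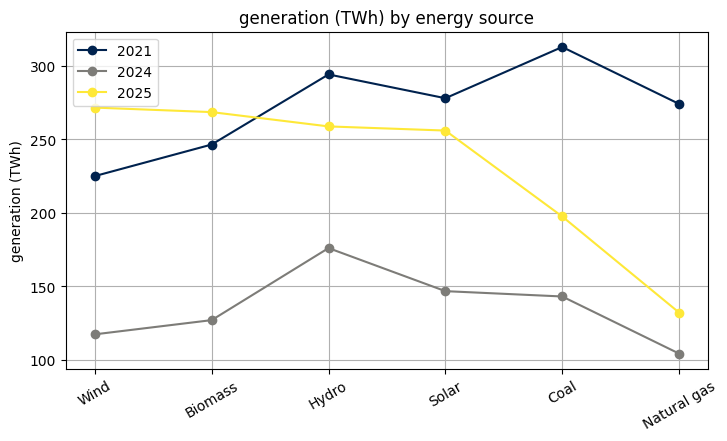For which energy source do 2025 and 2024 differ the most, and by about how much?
Wind, ≈ 160 TWh

Wind: 2025 ≈ 280, 2024 ≈ 120 → gap ≈ 160. Next-largest (Biomass) is only ≈ 140.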